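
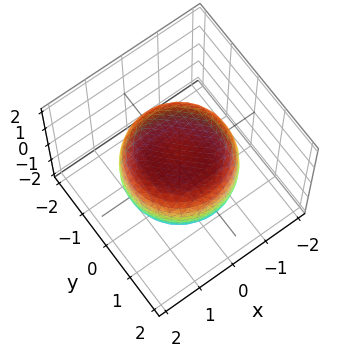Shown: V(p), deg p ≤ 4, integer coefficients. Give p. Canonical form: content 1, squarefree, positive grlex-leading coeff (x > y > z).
First, degree: no degree-3 surface has this shape, so deg p = 4.
Then, symmetry: the surface is invariant under rotation about z: p = q(x² + y², z).
Next, checking where it meets the axes: a circular section at z = 0 has radius between 1 and 2; the z-axis gridline crossings are at z ∈ {-1, 1}.
Finally, assembling these constraints gives the stated polynomial.

x^4 + 2*x^2*y^2 + y^4 - x^2 - y^2 + 2*z^2 - 2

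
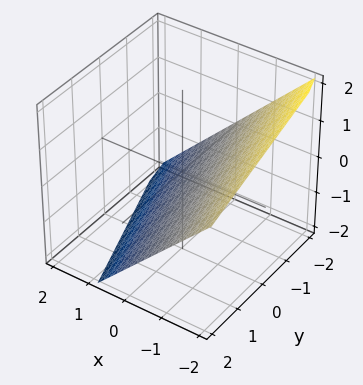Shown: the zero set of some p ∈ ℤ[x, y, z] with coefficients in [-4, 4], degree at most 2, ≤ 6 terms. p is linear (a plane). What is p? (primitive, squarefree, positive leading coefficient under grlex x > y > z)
First, the degree is 1 — every cross-section is a straight line — this is a plane.
Next, from the visible intercepts: it meets the y-axis at y = -2 (among the integer gridlines).
Finally, assembling these constraints gives the stated polynomial.

3*x + y + 3*z + 2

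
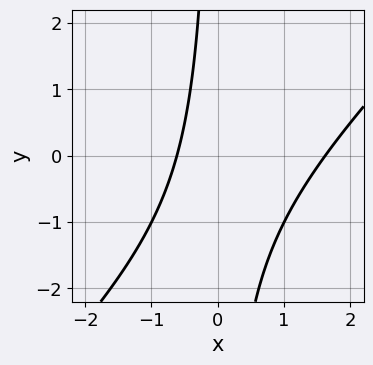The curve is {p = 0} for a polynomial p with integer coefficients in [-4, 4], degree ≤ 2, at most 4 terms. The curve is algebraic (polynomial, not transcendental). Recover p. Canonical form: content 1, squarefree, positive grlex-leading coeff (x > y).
x^2 - x*y - x - 1

(a) deg p = 2. The shape is more complex than any degree-1 curve.
(b) Reading off the gridlines: the curve avoids every integer y-axis point in the box.
(c) Putting this together gives p.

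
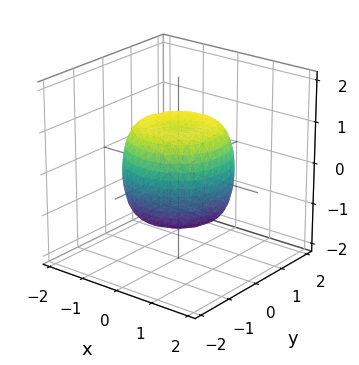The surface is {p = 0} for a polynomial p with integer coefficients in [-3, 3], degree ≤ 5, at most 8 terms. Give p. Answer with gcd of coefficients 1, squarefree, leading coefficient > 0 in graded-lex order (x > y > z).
x^4 + 2*x^2*y^2 + y^4 - x^2 - y^2 + z^2 - 1

First, degree: a generic line meets the surface in up to 4 points, so deg p = 4.
Then, by symmetry, the surface is invariant under rotation about z: p = q(x² + y², z).
Next, against the integer gridlines: among the integer gridlines, it crosses the z-axis at z ∈ {-1, 1}; a circular section at z = 1 has radius exactly 1.
Finally, assembling these constraints gives the stated polynomial.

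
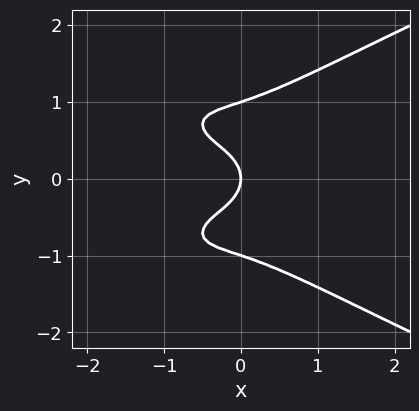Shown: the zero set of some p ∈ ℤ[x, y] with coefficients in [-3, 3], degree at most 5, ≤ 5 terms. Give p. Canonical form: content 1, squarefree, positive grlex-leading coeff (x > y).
3*y^4 - 2*x^3 - 2*x^2 - 3*y^2 - 2*x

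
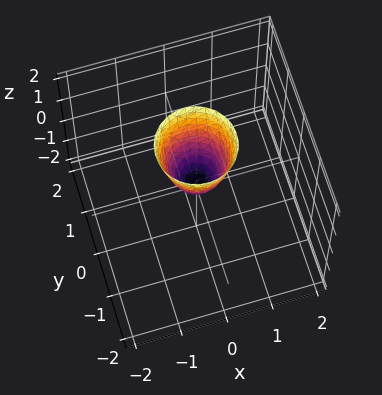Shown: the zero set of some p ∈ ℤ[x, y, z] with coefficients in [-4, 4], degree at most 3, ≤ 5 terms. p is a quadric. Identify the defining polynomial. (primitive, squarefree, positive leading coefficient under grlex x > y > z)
3*x^2 + 3*y^2 - z

First, deg p = 2. A paraboloid; a quadric.
Next, symmetries: rotational symmetry about the z-axis ⇒ p depends on x, y only through x² + y².
Next, against the integer gridlines: one y-axis crossing is at y = 0; a circular section at z = 1 has radius between 0 and 1; it crosses the z-axis at the gridline z = 0; it meets the x-axis at x = 0 (among the integer gridlines).
Finally, together with the visible shape, these determine p as stated.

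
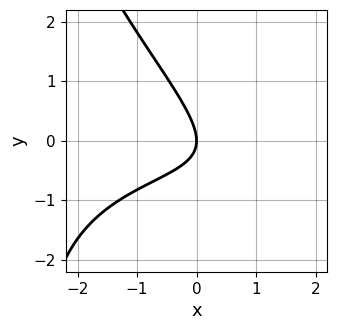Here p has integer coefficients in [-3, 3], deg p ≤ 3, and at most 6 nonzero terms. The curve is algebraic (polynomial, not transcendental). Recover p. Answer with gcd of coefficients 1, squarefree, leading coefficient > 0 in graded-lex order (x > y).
First, deg p = 3. A generic line meets the curve in up to 3 points.
Next, from the visible intercepts: it crosses the x-axis at the gridline x = 0; one y-axis crossing is at y = 0.
Finally, together with the visible shape, these determine p as stated.

x^2*y + x*y^2 + 3*x*y + 3*y^2 + 3*x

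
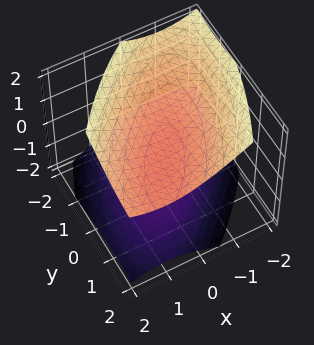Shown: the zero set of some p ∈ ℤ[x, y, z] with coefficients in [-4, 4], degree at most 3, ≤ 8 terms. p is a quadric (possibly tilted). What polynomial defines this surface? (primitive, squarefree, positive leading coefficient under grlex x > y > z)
2*x^2 - 2*x*y + y^2 - y*z - 3*z^2 + 3

I count 2 distinct pieces.
The degree is 2 — a generic line meets the surface in up to 2 points.
From the axis intercepts and sections: the z-axis gridline crossings are at z ∈ {-1, 1}; no x-intercept at any integer in the box; it misses every integer gridline on the y-axis.
Putting this together gives p.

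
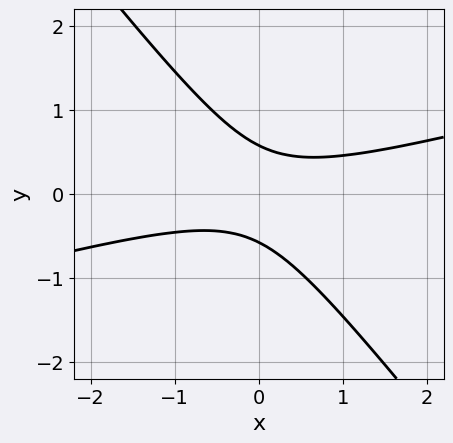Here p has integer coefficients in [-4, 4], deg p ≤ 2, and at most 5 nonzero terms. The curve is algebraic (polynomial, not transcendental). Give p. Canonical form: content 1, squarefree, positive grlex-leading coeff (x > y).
x^2 - 3*x*y - 3*y^2 + 1

1. deg p = 2. No degree-1 curve has this shape.
2. From the visible intercepts: the curve avoids every integer x-axis point in the box.
3. Solving for integer coefficients yields p as stated.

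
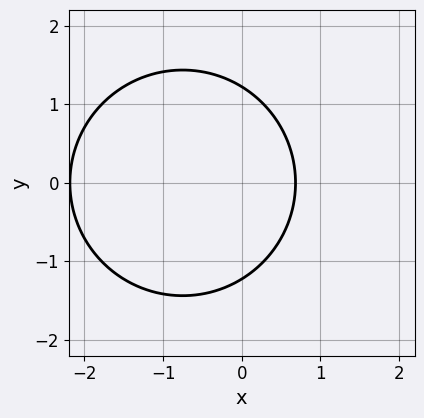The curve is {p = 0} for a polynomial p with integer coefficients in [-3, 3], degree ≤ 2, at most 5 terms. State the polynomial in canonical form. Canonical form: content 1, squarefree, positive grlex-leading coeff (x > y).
2*x^2 + 2*y^2 + 3*x - 3

deg p = 2.
Symmetries: the y ↦ −y reflection is a symmetry, so y appears only in even powers.
Solving for integer coefficients yields p as stated.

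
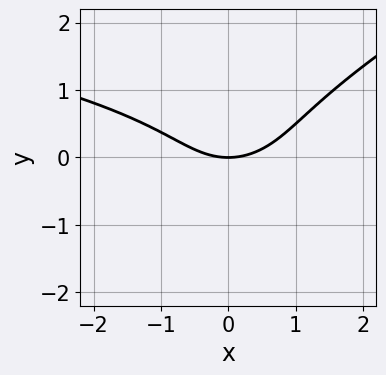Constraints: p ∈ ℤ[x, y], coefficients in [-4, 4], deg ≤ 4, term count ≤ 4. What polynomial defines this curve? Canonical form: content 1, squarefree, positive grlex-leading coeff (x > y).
deg p = 3. A generic line meets the curve in up to 3 points.
Against the integer gridlines: it crosses the x-axis at the gridline x = 0; it crosses the y-axis at the gridline y = 0.
Together with the visible shape, these determine p as stated.

x*y^2 - 2*y^3 + x^2 - 2*y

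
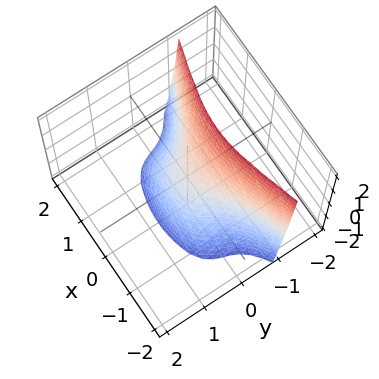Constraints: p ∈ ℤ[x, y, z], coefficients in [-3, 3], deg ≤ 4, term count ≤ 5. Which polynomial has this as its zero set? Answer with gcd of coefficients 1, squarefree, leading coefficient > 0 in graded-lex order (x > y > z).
The degree is 3 — the shape is more complex than any degree-2 surface.
Checking where it meets the axes: it crosses the x-axis at the gridline x = 0; one y-axis crossing is at y = 0; one z-axis crossing is at z = 0.
These observations pin down the coefficients.

3*y^3 + x^2 + y + z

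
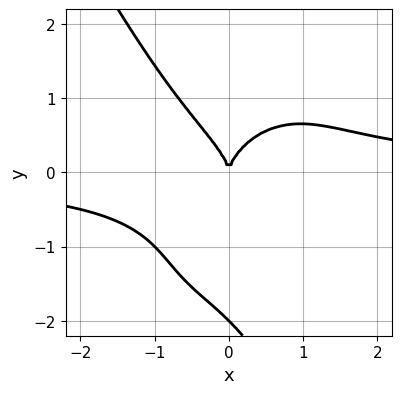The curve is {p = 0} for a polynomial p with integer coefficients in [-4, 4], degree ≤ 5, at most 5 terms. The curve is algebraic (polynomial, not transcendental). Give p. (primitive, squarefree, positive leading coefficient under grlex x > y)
3*x^3*y + x*y^3 + y^4 + 2*y^3 - 3*x^2

1. Degree: no degree-3 curve has this shape, so deg p = 4.
2. Reading off the gridlines: it crosses the x-axis at the gridline x = 0; the y-axis gridline crossings are at y ∈ {-2, 0}.
3. These observations pin down the coefficients.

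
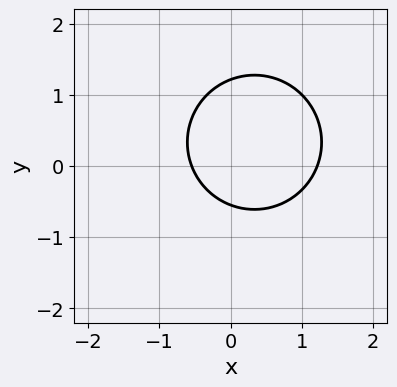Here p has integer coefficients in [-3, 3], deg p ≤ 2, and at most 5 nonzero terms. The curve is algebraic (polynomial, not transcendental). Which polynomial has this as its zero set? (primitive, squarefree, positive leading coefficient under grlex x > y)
The degree is 2 — a generic line meets the curve in up to 2 points.
Matching integer coefficients to the picture gives p.

3*x^2 + 3*y^2 - 2*x - 2*y - 2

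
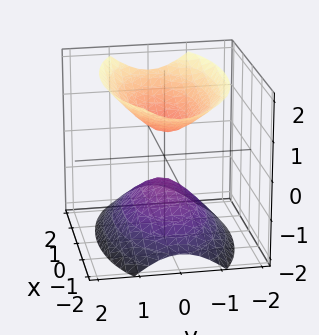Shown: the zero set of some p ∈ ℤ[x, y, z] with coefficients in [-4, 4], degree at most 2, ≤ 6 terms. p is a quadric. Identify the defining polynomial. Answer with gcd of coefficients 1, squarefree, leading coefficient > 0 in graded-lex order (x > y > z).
x^2 + 3*y^2 - 2*z^2 + 1

(a) There are 2 components. They look like related sheets of one shape, so recover p as a whole.
(b) Degree: two separate bowl-shaped sheets opening away from each other; a quadric, so deg p = 2.
(c) Symmetries: the y ↦ −y reflection is a symmetry, so y appears only in even powers; it's symmetric under x → −x, forcing even powers of x; the z ↦ −z reflection is a symmetry, so z appears only in even powers.
(d) Reading off the gridlines: the surface avoids every integer y-axis point in the box; the surface avoids every integer x-axis point in the box.
(e) Putting this together gives p.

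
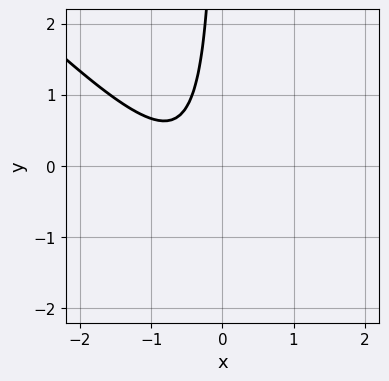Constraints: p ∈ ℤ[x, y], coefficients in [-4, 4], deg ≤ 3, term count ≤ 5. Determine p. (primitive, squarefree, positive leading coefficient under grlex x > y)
3*x^2 + 3*x*y + 3*x + 2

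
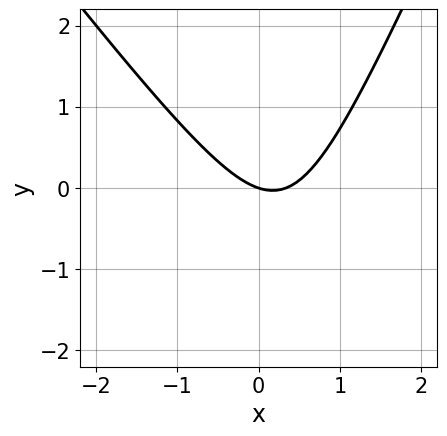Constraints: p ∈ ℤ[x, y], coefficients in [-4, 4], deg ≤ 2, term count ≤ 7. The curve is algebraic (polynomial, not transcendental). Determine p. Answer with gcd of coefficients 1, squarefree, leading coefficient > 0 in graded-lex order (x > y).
1. The degree is 2 — a generic line meets the curve in up to 2 points.
2. Checking where it meets the axes: it crosses the x-axis at the gridline x = 0; it crosses the y-axis at the gridline y = 0.
3. These observations pin down the coefficients.

3*x^2 + x*y - y^2 - x - 3*y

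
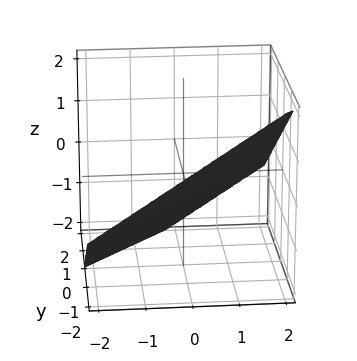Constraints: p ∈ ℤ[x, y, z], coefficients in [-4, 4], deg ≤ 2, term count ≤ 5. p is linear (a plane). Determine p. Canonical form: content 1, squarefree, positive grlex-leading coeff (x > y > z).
deg p = 1. The surface is flat (a plane).
From the axis intercepts and sections: one x-axis crossing is at x = 1; it crosses the y-axis at the gridline y = -1.
The integer polynomial consistent with all of this is the stated p.

2*x - 2*y - 3*z - 2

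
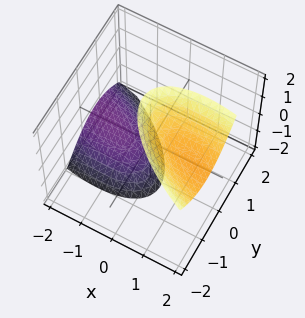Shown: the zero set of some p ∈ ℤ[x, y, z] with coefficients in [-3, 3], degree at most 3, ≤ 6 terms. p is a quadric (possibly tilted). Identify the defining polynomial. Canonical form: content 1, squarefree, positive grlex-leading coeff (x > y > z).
(a) I count 2 distinct pieces. Treating them together as one polynomial.
(b) The degree is 2 — the shape is more complex than any degree-1 surface.
(c) From the visible intercepts: no y-intercept at any integer in the box; the surface avoids every integer x-axis point in the box.
(d) Fitting integer coefficients to these (and the overall shape) gives p.

x^2 + 2*x*y - 2*x*z + 3*y^2 - z^2 + 3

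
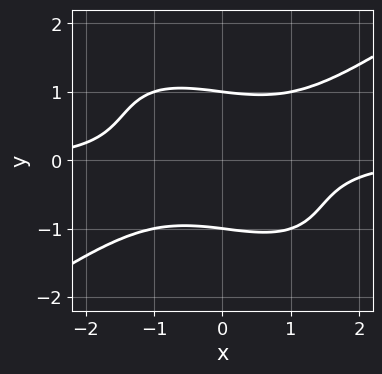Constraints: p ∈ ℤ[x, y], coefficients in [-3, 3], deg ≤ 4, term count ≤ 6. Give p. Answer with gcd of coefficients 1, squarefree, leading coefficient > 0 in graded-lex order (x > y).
x^3*y - x*y^3 - 2*y^4 + 2

First, degree: no degree-3 curve has this shape, so deg p = 4.
Then, from the visible intercepts: it misses every integer gridline on the x-axis; the y-axis gridline crossings are at y ∈ {-1, 1}.
Finally, together with the visible shape, these determine p as stated.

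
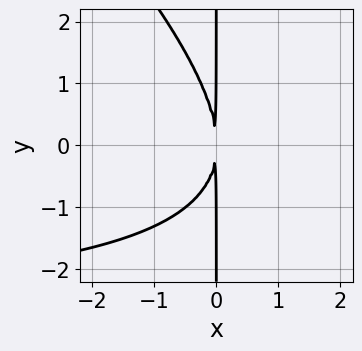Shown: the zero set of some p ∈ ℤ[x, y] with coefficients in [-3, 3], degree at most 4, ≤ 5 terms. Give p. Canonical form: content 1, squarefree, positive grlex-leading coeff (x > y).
1. deg p = 3. A generic line meets the curve in up to 3 points.
2. Observable constraints: the visible y-axis segment lies entirely on the curve.
3. The integer polynomial consistent with all of this is the stated p.

x^2*y + x*y^2 + 3*x^2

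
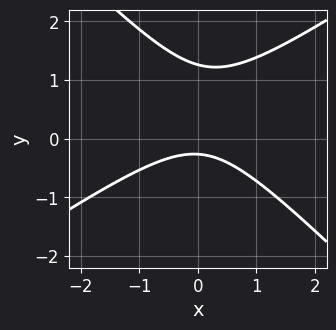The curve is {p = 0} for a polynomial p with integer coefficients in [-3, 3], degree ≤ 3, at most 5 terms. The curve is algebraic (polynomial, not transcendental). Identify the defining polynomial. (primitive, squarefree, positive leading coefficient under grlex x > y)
(a) Degree: a generic line meets the curve in up to 2 points, so deg p = 2.
(b) Checking where it meets the axes: no x-intercept at any integer in the box.
(c) Fitting integer coefficients to these (and the overall shape) gives p.

2*x^2 - x*y - 3*y^2 + 3*y + 1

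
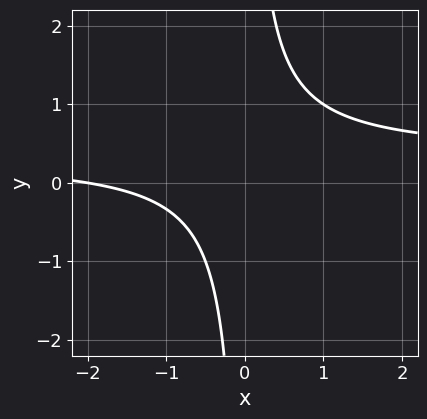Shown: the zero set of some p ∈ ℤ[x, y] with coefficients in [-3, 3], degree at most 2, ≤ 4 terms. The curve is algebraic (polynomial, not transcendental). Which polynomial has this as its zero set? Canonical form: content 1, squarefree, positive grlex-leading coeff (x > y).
1. deg p = 2.
2. Observable constraints: one x-axis crossing is at x = -2; it misses every integer gridline on the y-axis.
3. Matching integer coefficients to the picture gives p.

3*x*y - x - 2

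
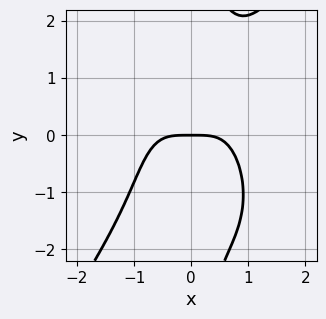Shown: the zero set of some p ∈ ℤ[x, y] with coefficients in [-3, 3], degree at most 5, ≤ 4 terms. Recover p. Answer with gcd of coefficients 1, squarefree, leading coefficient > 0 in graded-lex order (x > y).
3*x^4 - x*y^3 + 3*y

(a) The degree is 4 — a generic line meets the curve in up to 4 points.
(b) Reading off the gridlines: one y-axis crossing is at y = 0; one x-axis crossing is at x = 0.
(c) Matching integer coefficients to the picture gives p.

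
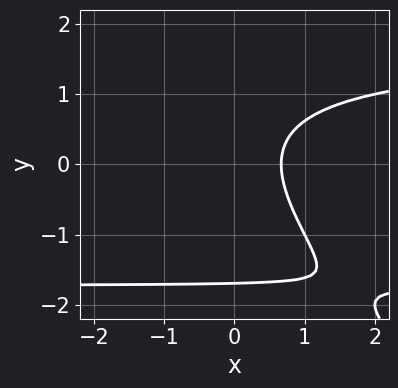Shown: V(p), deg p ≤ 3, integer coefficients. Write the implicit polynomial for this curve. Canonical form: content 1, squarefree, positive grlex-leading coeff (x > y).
x*y^2 + y^3 + y^2 - 3*x + 2

First, the degree is 3 — the shape is more complex than any degree-2 curve.
Finally, putting this together gives p.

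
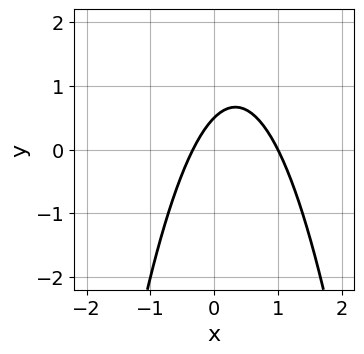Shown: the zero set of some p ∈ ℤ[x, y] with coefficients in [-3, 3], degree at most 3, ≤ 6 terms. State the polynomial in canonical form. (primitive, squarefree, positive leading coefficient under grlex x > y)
3*x^2 - 2*x + 2*y - 1

deg p = 2. No degree-1 curve has this shape.
Checking where it meets the axes: it crosses the x-axis at the gridline x = 1.
Assembling these constraints gives the stated polynomial.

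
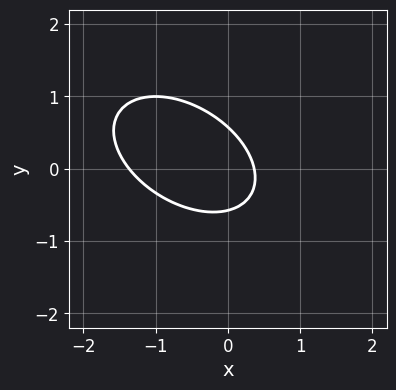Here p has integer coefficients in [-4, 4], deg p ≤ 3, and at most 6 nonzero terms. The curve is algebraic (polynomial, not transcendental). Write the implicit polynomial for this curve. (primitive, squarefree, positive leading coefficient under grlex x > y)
(a) The degree is 2 — no degree-1 curve has this shape.
(b) Matching integer coefficients to the picture gives p.

2*x^2 + 2*x*y + 3*y^2 + 2*x - 1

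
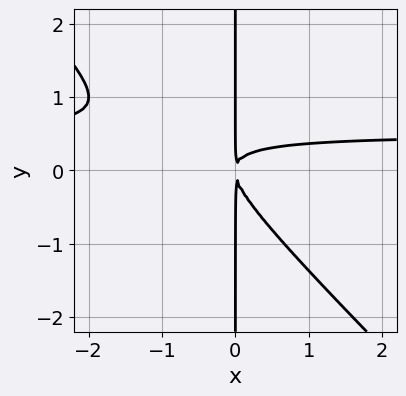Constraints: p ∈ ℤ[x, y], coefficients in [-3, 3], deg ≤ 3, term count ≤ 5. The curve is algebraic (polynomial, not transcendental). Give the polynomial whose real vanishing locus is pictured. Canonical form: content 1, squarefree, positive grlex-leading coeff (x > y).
2*x^2*y + 2*x*y^2 - x^2

Degree: the shape is more complex than any degree-2 curve, so deg p = 3.
Reading off the gridlines: the visible y-axis segment lies entirely on the curve.
Together with the visible shape, these determine p as stated.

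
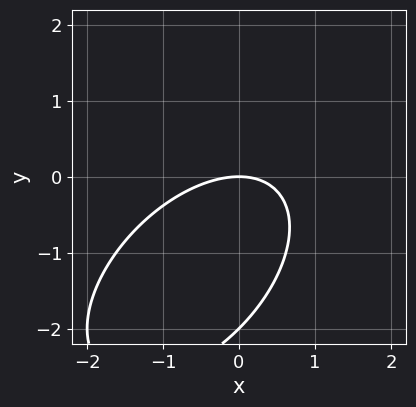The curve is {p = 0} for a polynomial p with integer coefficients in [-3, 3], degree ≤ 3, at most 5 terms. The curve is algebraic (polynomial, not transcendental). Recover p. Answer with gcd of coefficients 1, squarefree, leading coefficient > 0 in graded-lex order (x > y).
First, the degree is 2 — no degree-1 curve has this shape.
Next, against the integer gridlines: among the integer gridlines, it crosses the y-axis at y ∈ {-2, 0}; it crosses the x-axis at the gridline x = 0.
Finally, putting this together gives p.

x^2 - x*y + y^2 + 2*y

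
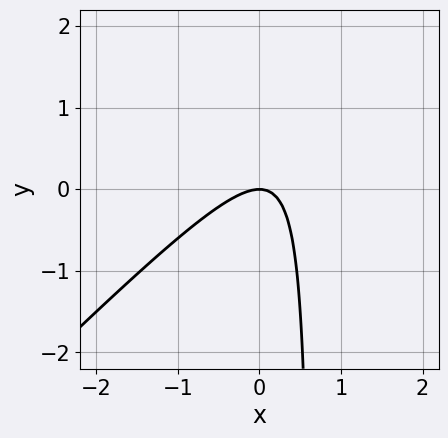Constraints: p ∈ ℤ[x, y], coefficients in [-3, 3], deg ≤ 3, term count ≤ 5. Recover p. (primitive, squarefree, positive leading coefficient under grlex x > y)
(a) Degree: the shape is more complex than any degree-1 curve, so deg p = 2.
(b) From the axis intercepts and sections: one y-axis crossing is at y = 0; it crosses the x-axis at the gridline x = 0.
(c) Together with the visible shape, these determine p as stated.

3*x^2 - 3*x*y + 2*y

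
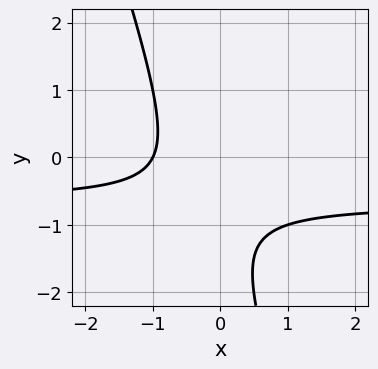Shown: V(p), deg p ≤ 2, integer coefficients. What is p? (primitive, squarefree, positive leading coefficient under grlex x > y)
deg p = 2.
Against the integer gridlines: it misses every integer gridline on the y-axis; it crosses the x-axis at the gridline x = -1.
Putting this together gives p.

3*x*y + y^2 + 2*x + 2*y + 2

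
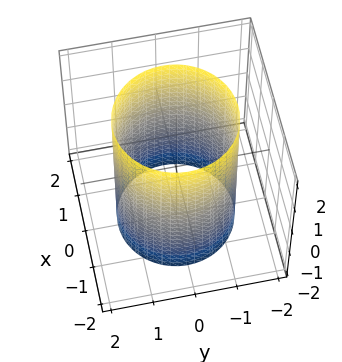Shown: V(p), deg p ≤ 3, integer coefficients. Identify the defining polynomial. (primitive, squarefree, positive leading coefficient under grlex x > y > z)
First, deg p = 2. A cylinder; a quadric.
Next, symmetries: mirror symmetry z ↦ −z ⇒ only even powers of z; the surface is invariant under rotation about z: p = q(x² + y², z).
Next, checking where it meets the axes: a circular section at z = -1 has radius between 1 and 2; it misses every integer gridline on the z-axis.
Finally, fitting integer coefficients to these (and the overall shape) gives p.

x^2 + y^2 - 2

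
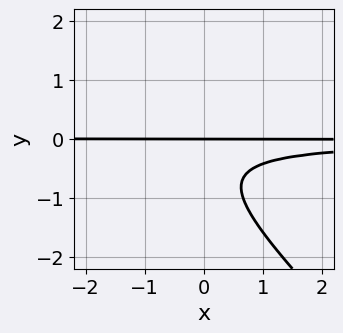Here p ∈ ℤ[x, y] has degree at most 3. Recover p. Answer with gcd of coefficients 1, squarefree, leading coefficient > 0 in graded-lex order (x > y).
deg p = 3. A generic line meets the curve in up to 3 points.
Observable constraints: the visible x-axis segment lies entirely on the curve; one y-axis crossing is at y = 0.
Fitting integer coefficients to these (and the overall shape) gives p.

3*x*y^2 + 3*y^3 + 3*y^2 + 2*y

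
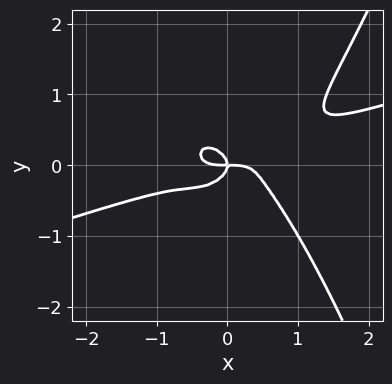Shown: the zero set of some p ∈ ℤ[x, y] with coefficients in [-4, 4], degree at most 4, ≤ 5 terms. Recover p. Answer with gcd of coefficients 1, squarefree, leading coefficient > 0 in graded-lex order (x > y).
x^4 - 3*x^3*y + 3*y^3 + x*y

1. deg p = 4. The shape is more complex than any degree-3 curve.
2. Observable constraints: one x-axis crossing is at x = 0; it crosses the y-axis at the gridline y = 0.
3. Matching integer coefficients to the picture gives p.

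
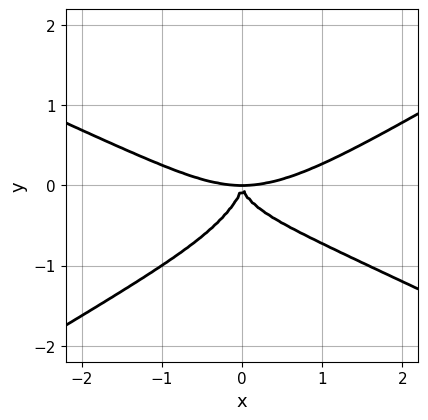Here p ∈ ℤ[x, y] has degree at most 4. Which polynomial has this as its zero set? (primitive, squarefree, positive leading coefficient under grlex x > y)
x^4 - 3*x^2*y^2 + 2*x*y^3 - 3*y^4 - 3*x^2*y

deg p = 4. The shape is more complex than any degree-3 curve.
From the visible intercepts: it meets the y-axis at y = 0 (among the integer gridlines); it crosses the x-axis at the gridline x = 0.
Solving for integer coefficients yields p as stated.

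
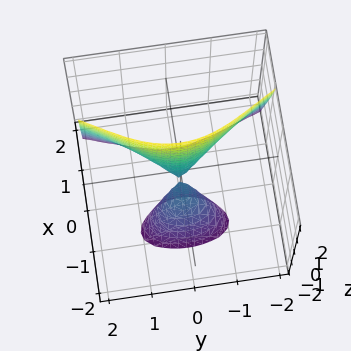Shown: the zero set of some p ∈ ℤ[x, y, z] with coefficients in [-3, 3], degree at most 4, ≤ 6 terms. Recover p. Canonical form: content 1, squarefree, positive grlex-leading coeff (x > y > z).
(a) There are 2 components. They look like related sheets of one shape, so recover p as a whole.
(b) deg p = 3. A generic line meets the surface in up to 3 points.
(c) From the axis intercepts and sections: every point of the z-axis in the box is on the surface; it crosses the x-axis at the gridline x = 0.
(d) Fitting integer coefficients to these (and the overall shape) gives p.

3*x^3 + 3*x*z - 2*y^2 + 2*x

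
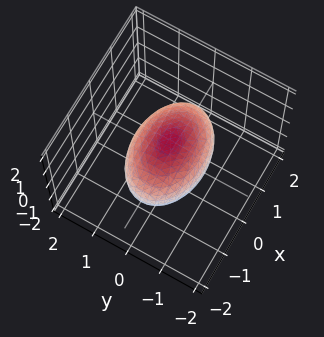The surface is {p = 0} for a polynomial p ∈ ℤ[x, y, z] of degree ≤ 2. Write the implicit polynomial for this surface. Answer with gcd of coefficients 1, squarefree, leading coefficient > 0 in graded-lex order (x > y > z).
x^2 + 2*y^2 + 2*z^2 - 2

(a) The degree is 2 — a closed, bounded, convex surface; a quadric.
(b) Symmetries: it's symmetric under z → −z, forcing even powers of z; mirror symmetry y ↦ −y ⇒ only even powers of y; the x ↦ −x reflection is a symmetry, so x appears only in even powers.
(c) Checking where it meets the axes: among the integer gridlines, it crosses the y-axis at y ∈ {-1, 1}; among the integer gridlines, it crosses the z-axis at z ∈ {-1, 1}.
(d) Fitting integer coefficients to these (and the overall shape) gives p.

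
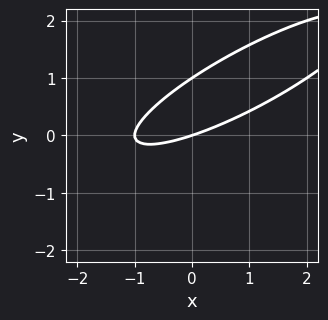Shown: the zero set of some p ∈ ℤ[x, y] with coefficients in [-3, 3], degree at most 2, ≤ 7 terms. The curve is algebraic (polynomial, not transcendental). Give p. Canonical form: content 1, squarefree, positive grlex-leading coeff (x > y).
x^2 - 3*x*y + 3*y^2 + x - 3*y

First, degree: the shape is more complex than any degree-1 curve, so deg p = 2.
Then, from the visible intercepts: among the integer gridlines, it crosses the y-axis at y ∈ {0, 1}; among the integer gridlines, it crosses the x-axis at x ∈ {-1, 0}.
Finally, together with the visible shape, these determine p as stated.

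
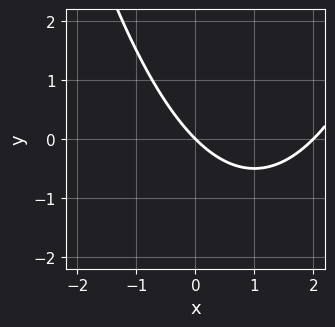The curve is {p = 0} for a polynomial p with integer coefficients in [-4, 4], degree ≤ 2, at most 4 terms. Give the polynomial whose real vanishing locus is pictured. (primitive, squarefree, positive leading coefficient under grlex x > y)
x^2 - 2*x - 2*y

1. Degree: no degree-1 curve has this shape, so deg p = 2.
2. Reading off the gridlines: it meets the y-axis at y = 0 (among the integer gridlines); among the integer gridlines, it crosses the x-axis at x ∈ {0, 2}.
3. Solving for integer coefficients yields p as stated.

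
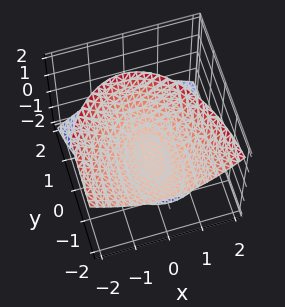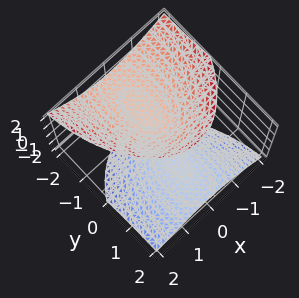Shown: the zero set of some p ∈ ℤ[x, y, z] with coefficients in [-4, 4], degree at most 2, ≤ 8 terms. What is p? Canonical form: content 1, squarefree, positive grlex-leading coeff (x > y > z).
There are 2 components. They look like related sheets of one shape, so recover p as a whole.
The degree is 2 — a generic line meets the surface in up to 2 points.
From the axis intercepts and sections: it misses every integer gridline on the x-axis; the surface avoids every integer y-axis point in the box.
These observations pin down the coefficients.

3*x^2 + x*z + y^2 + 3*y*z - 2*z^2 + 1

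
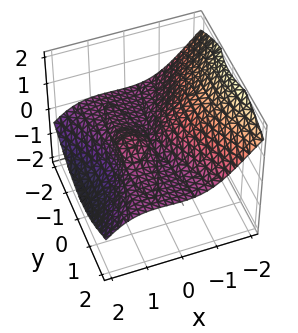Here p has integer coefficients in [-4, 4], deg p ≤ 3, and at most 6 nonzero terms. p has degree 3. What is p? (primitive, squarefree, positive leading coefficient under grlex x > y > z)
(a) deg p = 3.
(b) Checking where it meets the axes: the visible y-axis segment lies entirely on the surface; it meets the z-axis at z = 0 (among the integer gridlines).
(c) The integer polynomial consistent with all of this is the stated p.

2*x^3 + 3*y^2*z + 3*z^3 - 2*x^2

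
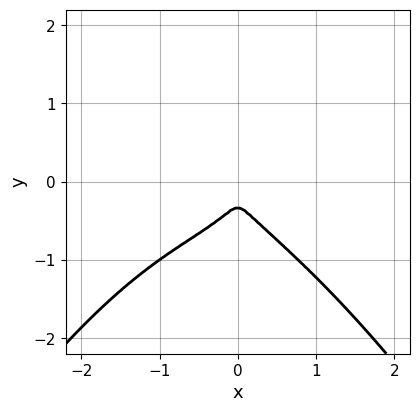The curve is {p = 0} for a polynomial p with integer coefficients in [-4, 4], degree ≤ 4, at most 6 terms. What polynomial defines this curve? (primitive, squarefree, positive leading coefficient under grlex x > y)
x^4 + x^3 + 3*y^3 + 2*x^2 + y^2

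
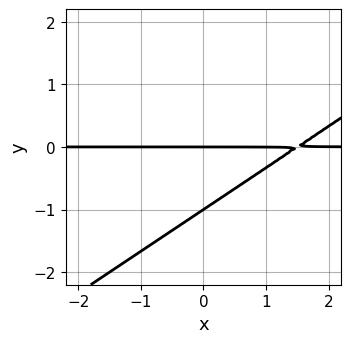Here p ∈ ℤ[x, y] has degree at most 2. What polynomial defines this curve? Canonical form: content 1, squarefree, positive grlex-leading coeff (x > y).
(a) Degree: the shape is more complex than any degree-1 curve, so deg p = 2.
(b) Checking where it meets the axes: the visible x-axis segment lies entirely on the curve; the y-axis gridline crossings are at y ∈ {-1, 0}.
(c) Solving for integer coefficients yields p as stated.

2*x*y - 3*y^2 - 3*y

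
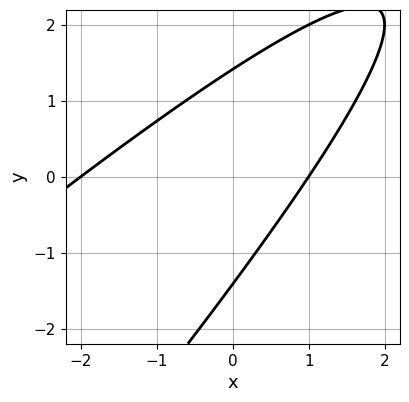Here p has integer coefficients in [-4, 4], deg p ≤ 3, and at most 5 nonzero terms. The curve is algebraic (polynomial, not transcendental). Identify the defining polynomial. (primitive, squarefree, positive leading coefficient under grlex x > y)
x^2 - 2*x*y + y^2 + x - 2

1. Degree: no degree-1 curve has this shape, so deg p = 2.
2. Checking where it meets the axes: among the integer gridlines, it crosses the x-axis at x ∈ {-2, 1}.
3. Solving for integer coefficients yields p as stated.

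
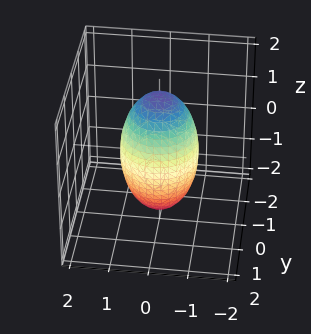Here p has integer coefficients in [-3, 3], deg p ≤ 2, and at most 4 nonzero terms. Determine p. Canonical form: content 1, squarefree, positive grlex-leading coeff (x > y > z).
The degree is 2 — the shape is more complex than any degree-1 surface.
Symmetry: the surface is invariant under rotation about z: p = q(x² + y², z).
From the axis intercepts and sections: the y-axis gridline crossings are at y ∈ {-1, 1}; a circular section at z = 1 has radius between 0 and 1; the x-axis gridline crossings are at x ∈ {-1, 1}.
The integer polynomial consistent with all of this is the stated p.

3*x^2 + 3*y^2 + z^2 - 3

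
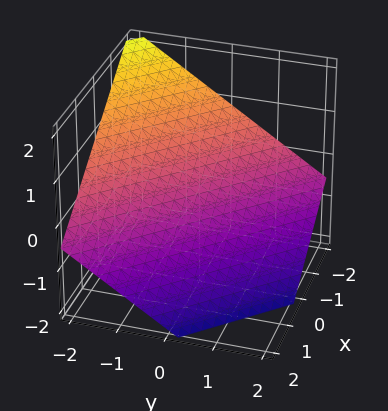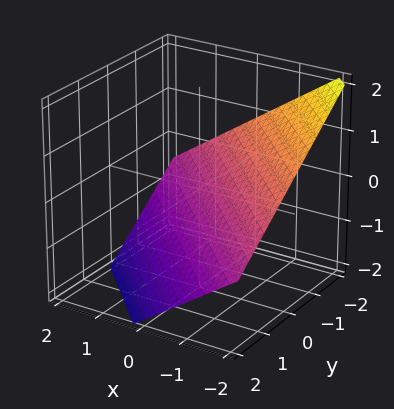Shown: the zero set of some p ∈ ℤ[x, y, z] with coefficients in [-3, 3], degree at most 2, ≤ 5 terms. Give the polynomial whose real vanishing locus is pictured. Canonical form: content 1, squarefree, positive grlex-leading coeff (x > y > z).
First, degree: every cross-section is a straight line — this is a plane, so deg p = 1.
Then, from the axis intercepts and sections: it crosses the y-axis at the gridline y = -1; one x-axis crossing is at x = -1.
Finally, putting this together gives p.

2*x + 2*y + 3*z + 2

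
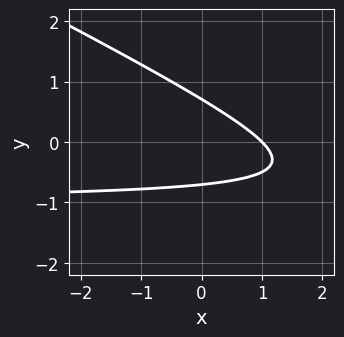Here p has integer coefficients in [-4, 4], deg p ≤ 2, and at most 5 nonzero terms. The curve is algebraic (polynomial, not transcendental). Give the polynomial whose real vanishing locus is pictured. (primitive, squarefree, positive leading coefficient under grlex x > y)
1. Degree: the shape is more complex than any degree-1 curve, so deg p = 2.
2. From the visible intercepts: it crosses the x-axis at the gridline x = 1.
3. Matching integer coefficients to the picture gives p.

x*y + 2*y^2 + x - 1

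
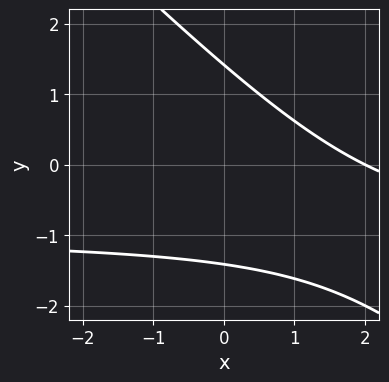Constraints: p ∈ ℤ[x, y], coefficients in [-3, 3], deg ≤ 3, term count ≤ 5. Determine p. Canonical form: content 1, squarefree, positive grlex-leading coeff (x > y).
1. The degree is 2 — no degree-1 curve has this shape.
2. Against the integer gridlines: one x-axis crossing is at x = 2.
3. Assembling these constraints gives the stated polynomial.

x*y + y^2 + x - 2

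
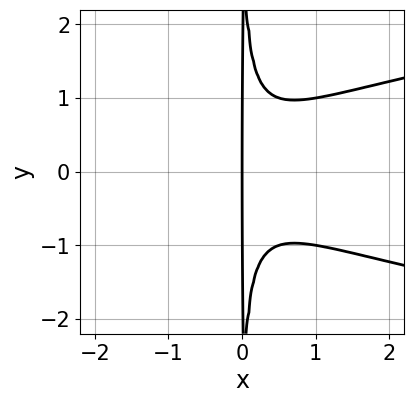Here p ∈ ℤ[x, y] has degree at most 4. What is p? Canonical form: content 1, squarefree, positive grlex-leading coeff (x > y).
3*x^2*y^2 - 2*x^3 - x

First, the degree is 4 — no degree-3 curve has this shape.
Next, symmetries: mirror symmetry y ↦ −y ⇒ only even powers of y.
Then, against the integer gridlines: every point of the y-axis in the box is on the curve; one x-axis crossing is at x = 0.
Finally, fitting integer coefficients to these (and the overall shape) gives p.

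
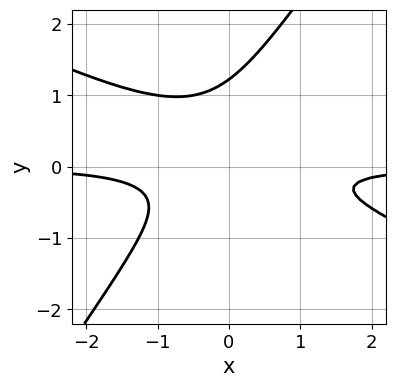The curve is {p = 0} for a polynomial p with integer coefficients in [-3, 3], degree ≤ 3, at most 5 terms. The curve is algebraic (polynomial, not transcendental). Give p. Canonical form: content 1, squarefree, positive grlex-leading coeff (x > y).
2*x^2*y + 3*x*y^2 - 3*y^3 + 3*y^2 + 1

(a) The degree is 3 — a generic line meets the curve in up to 3 points.
(b) From the axis intercepts and sections: the curve avoids every integer x-axis point in the box.
(c) These observations pin down the coefficients.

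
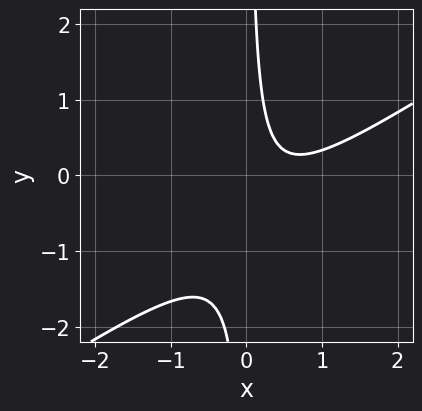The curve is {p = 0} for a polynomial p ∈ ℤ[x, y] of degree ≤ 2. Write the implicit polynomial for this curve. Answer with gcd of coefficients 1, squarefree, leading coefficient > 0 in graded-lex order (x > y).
2*x^2 - 3*x*y - 2*x + 1

First, deg p = 2. The shape is more complex than any degree-1 curve.
Next, from the axis intercepts and sections: the curve avoids every integer y-axis point in the box; the curve avoids every integer x-axis point in the box.
Finally, fitting integer coefficients to these (and the overall shape) gives p.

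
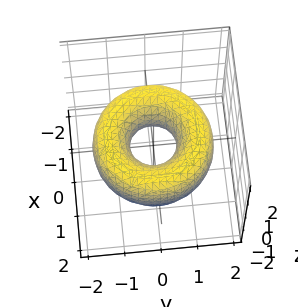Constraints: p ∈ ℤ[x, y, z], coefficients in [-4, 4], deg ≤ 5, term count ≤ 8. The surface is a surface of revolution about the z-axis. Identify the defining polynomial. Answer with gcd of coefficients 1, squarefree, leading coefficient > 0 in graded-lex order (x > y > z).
x^4 + 2*x^2*y^2 + y^4 - 3*x^2 - 3*y^2 + 2*z^2 + 1

First, degree: a generic line meets the surface in up to 4 points, so deg p = 4.
Next, symmetries: the surface is invariant under rotation about z: p = q(x² + y², z).
Next, reading off the gridlines: a circular section at z = 0 has radius between 0 and 1; no z-intercept at any integer in the box.
Finally, putting this together gives p.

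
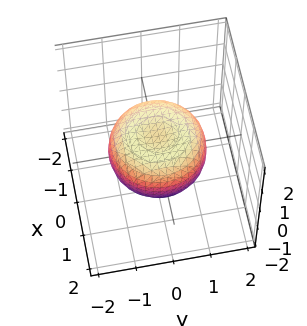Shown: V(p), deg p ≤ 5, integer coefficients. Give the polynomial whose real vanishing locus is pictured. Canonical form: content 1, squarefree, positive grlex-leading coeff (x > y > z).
(a) deg p = 4. A generic line meets the surface in up to 4 points.
(b) Symmetries: every cross-section ⟂ z is a circle, so x, y appear only via x² + y².
(c) From the visible intercepts: a circular section at z = 0 has radius between 1 and 2.
(d) Solving for integer coefficients yields p as stated.

x^4 + 2*x^2*y^2 + y^4 - x^2 - y^2 + 2*z^2 - 1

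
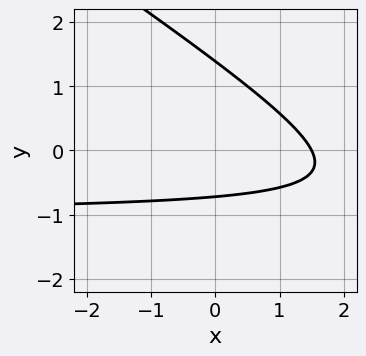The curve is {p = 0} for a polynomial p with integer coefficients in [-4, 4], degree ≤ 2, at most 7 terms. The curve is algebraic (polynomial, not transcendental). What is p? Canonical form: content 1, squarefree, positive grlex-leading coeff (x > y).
2*x*y + 3*y^2 + 2*x - 2*y - 3

(a) deg p = 2. A generic line meets the curve in up to 2 points.
(b) The integer polynomial consistent with all of this is the stated p.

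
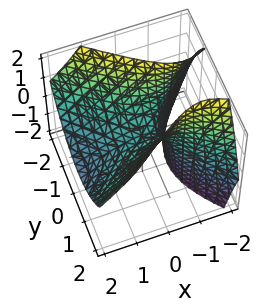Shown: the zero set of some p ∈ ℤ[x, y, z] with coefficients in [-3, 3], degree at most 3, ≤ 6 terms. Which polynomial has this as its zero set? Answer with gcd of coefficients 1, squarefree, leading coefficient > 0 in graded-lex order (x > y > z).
2*x^2 + 3*x*z - 3*y^2 + 3*z

(a) deg p = 2. A generic line meets the surface in up to 2 points.
(b) From the axis intercepts and sections: it crosses the x-axis at the gridline x = 0; it crosses the y-axis at the gridline y = 0; one z-axis crossing is at z = 0.
(c) These observations pin down the coefficients.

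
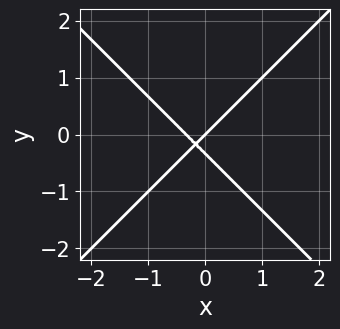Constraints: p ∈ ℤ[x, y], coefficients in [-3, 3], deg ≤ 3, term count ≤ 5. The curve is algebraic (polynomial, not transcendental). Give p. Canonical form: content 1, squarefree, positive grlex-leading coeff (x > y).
First, degree: no degree-1 curve has this shape, so deg p = 2.
Then, checking where it meets the axes: one x-axis crossing is at x = 0; it crosses the y-axis at the gridline y = 0.
Finally, matching integer coefficients to the picture gives p.

3*x^2 - 3*y^2 + x - y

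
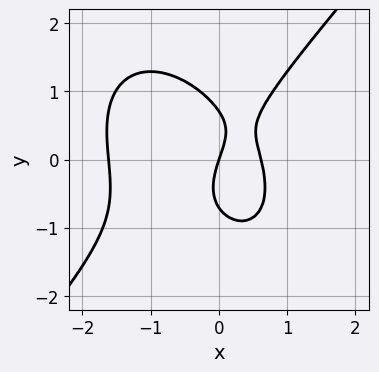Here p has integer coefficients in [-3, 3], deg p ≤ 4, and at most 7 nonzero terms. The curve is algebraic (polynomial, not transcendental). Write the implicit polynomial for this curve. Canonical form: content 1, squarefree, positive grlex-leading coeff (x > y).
(a) deg p = 3. The shape is more complex than any degree-2 curve.
(b) Against the integer gridlines: one x-axis crossing is at x = 0; it meets the y-axis at y = 0 (among the integer gridlines).
(c) Fitting integer coefficients to these (and the overall shape) gives p.

3*x^3 - 2*y^3 + 3*x^2 - 3*x + y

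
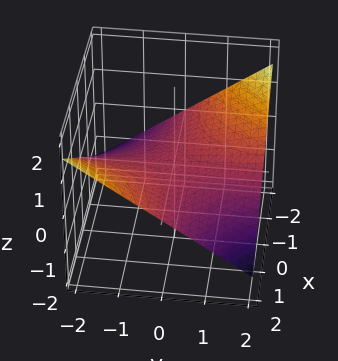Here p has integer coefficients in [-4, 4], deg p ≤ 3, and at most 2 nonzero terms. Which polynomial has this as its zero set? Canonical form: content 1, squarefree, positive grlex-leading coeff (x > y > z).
x*y + 3*z

1. The degree is 2 — a hyperbolic paraboloid; a quadric.
2. Reading off the gridlines: it meets the z-axis at z = 0 (among the integer gridlines); every point of the y-axis in the box is on the surface.
3. These observations pin down the coefficients.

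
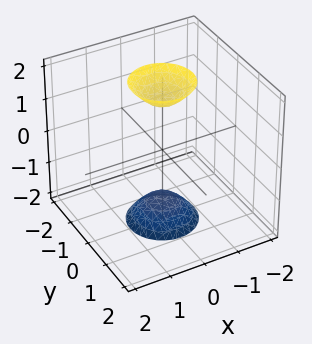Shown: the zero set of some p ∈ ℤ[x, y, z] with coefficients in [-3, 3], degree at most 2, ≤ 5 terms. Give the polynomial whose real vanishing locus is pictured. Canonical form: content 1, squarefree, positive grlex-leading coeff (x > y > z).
There are 2 components. They look like related sheets of one shape, so recover p as a whole.
Degree: no degree-1 surface has this shape, so deg p = 2.
Symmetries: every cross-section ⟂ z is a circle, so x, y appear only via x² + y².
Against the integer gridlines: no x-intercept at any integer in the box; no y-intercept at any integer in the box; a circular section at z = 2 has radius between 0 and 1.
Fitting integer coefficients to these (and the overall shape) gives p.

3*x^2 + 3*y^2 - z^2 + 2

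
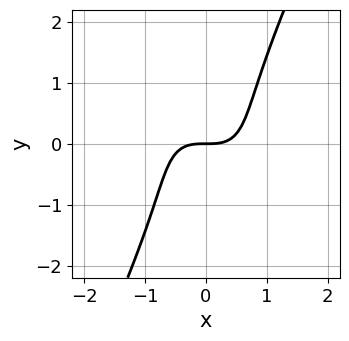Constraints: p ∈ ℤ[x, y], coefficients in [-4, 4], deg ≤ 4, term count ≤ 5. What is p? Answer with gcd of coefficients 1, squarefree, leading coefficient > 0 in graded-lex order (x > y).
3*x^3 + 3*x^2*y - y^3 - 3*y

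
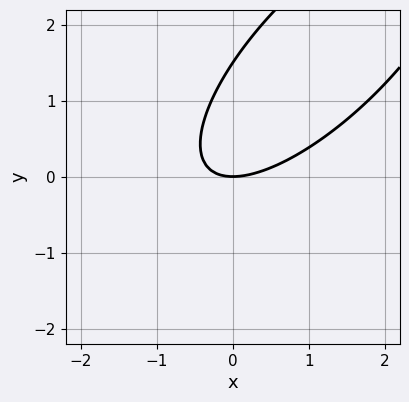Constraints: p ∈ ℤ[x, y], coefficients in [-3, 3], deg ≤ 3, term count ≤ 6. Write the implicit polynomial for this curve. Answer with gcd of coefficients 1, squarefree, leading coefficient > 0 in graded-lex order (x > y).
2*x^2 - 3*x*y + 2*y^2 - 3*y

deg p = 2.
Reading off the gridlines: one y-axis crossing is at y = 0; one x-axis crossing is at x = 0.
These observations pin down the coefficients.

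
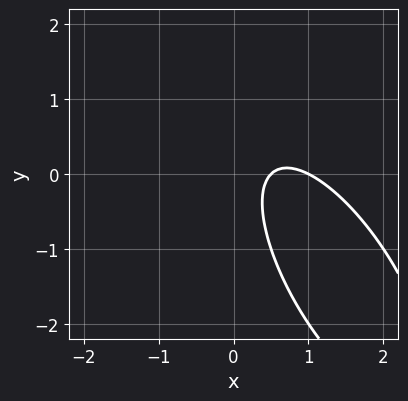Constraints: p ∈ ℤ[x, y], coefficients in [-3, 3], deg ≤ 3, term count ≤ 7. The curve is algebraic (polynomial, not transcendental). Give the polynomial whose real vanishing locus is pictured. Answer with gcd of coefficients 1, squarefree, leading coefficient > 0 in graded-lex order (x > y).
2*x^2 + 2*x*y + y^2 - 3*x + 1

First, degree: the shape is more complex than any degree-1 curve, so deg p = 2.
Next, from the axis intercepts and sections: it misses every integer gridline on the y-axis; one x-axis crossing is at x = 1.
Finally, putting this together gives p.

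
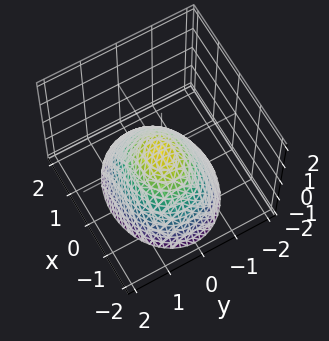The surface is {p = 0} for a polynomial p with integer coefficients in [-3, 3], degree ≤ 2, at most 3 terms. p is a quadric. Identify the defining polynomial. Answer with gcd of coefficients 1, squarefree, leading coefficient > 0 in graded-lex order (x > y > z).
2*x^2 + 3*y^2 + 3*z

(a) The degree is 2 — a paraboloid; a quadric.
(b) Symmetries: the x ↦ −x reflection is a symmetry, so x appears only in even powers; the y ↦ −y reflection is a symmetry, so y appears only in even powers.
(c) From the axis intercepts and sections: it meets the x-axis at x = 0 (among the integer gridlines); it meets the y-axis at y = 0 (among the integer gridlines); one z-axis crossing is at z = 0.
(d) Fitting integer coefficients to these (and the overall shape) gives p.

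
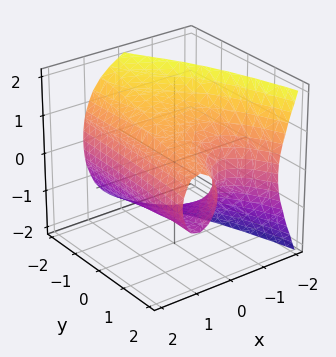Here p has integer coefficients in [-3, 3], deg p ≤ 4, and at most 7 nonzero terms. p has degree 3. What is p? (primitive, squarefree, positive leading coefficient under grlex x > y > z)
1. deg p = 3.
2. Solving for integer coefficients yields p as stated.

2*x^3 - 2*x*y + 2*z^2 + 2*y - 3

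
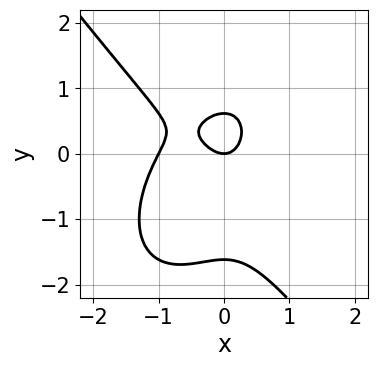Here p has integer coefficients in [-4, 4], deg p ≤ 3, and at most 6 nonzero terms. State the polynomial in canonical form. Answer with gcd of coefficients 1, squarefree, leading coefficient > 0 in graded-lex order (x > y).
2*x^3 + y^3 + 2*x^2 + y^2 - y

First, the degree is 3 — a generic line meets the curve in up to 3 points.
Then, from the visible intercepts: it crosses the y-axis at the gridline y = 0; the x-axis gridline crossings are at x ∈ {-1, 0}.
Finally, together with the visible shape, these determine p as stated.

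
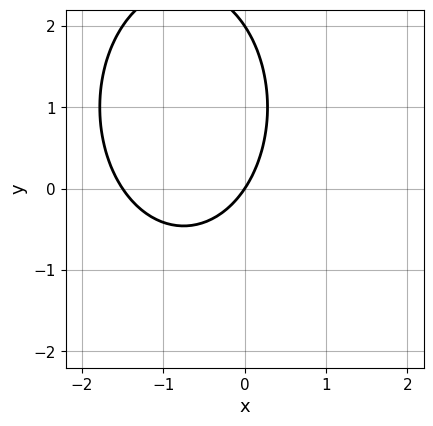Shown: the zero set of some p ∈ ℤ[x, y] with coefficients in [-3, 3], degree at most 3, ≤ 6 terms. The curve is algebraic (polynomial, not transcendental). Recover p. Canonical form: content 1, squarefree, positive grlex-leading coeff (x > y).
First, degree: the shape is more complex than any degree-1 curve, so deg p = 2.
Next, reading off the gridlines: one x-axis crossing is at x = 0; the y-axis gridline crossings are at y ∈ {0, 2}.
Finally, putting this together gives p.

2*x^2 + y^2 + 3*x - 2*y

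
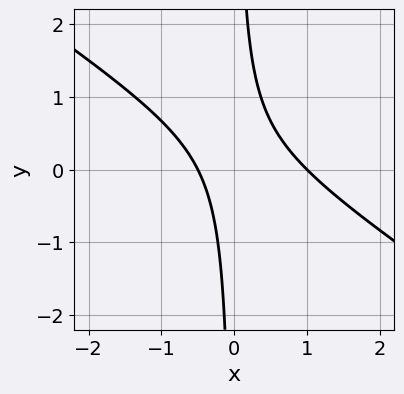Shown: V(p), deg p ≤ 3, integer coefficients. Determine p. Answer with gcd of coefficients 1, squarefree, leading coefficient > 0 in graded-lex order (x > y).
2*x^2 + 3*x*y - x - 1

1. Degree: a generic line meets the curve in up to 2 points, so deg p = 2.
2. From the visible intercepts: no y-intercept at any integer in the box; one x-axis crossing is at x = 1.
3. The integer polynomial consistent with all of this is the stated p.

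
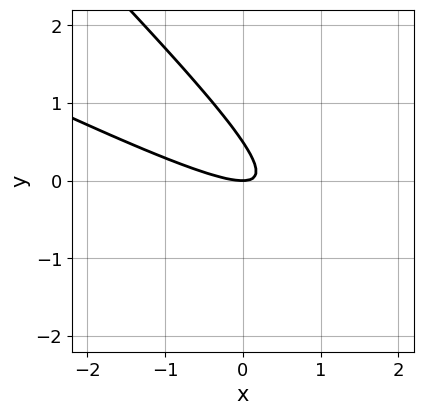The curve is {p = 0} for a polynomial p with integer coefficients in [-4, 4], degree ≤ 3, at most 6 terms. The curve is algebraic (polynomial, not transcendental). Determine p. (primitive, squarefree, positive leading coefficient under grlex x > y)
x^2 + 3*x*y + 2*y^2 - y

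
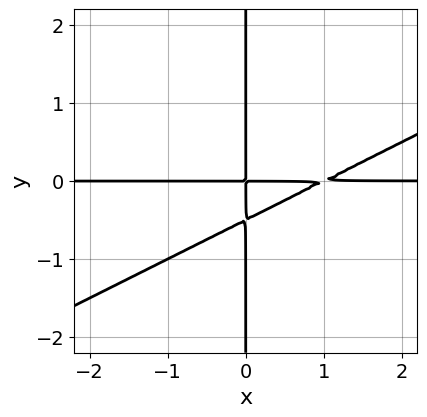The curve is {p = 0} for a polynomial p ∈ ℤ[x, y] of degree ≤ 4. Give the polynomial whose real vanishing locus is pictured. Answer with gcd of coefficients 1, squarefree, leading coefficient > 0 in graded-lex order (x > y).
x^2*y - 2*x*y^2 - x*y

First, degree: the shape is more complex than any degree-2 curve, so deg p = 3.
Then, against the integer gridlines: the visible y-axis segment lies entirely on the curve; the visible x-axis segment lies entirely on the curve.
Finally, assembling these constraints gives the stated polynomial.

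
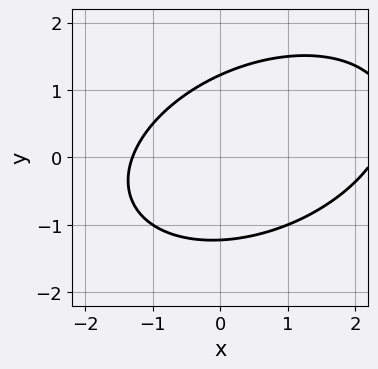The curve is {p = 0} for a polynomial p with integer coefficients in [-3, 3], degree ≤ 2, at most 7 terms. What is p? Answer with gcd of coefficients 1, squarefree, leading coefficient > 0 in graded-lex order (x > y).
x^2 - x*y + 2*y^2 - x - 3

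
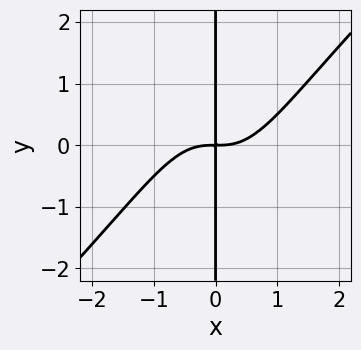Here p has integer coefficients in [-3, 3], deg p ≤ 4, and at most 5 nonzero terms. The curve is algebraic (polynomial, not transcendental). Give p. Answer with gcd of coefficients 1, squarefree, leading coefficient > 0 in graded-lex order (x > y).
x^4 - x^3*y - x*y

First, the degree is 4 — a generic line meets the curve in up to 4 points.
Then, from the visible intercepts: the visible y-axis segment lies entirely on the curve.
Finally, together with the visible shape, these determine p as stated.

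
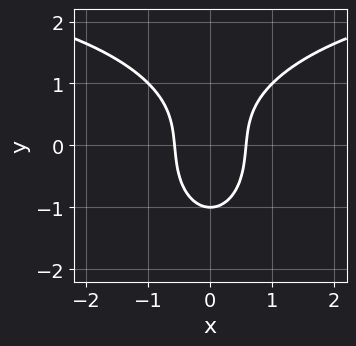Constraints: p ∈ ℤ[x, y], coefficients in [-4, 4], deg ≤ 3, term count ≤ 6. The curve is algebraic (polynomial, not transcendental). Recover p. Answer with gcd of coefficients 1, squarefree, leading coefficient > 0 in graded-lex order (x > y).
x^2*y + y^3 - 3*x^2 + 1

First, degree: the shape is more complex than any degree-2 curve, so deg p = 3.
Next, symmetries: mirror symmetry x ↦ −x ⇒ only even powers of x.
Next, checking where it meets the axes: it crosses the y-axis at the gridline y = -1.
Finally, solving for integer coefficients yields p as stated.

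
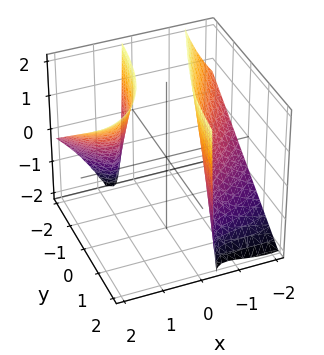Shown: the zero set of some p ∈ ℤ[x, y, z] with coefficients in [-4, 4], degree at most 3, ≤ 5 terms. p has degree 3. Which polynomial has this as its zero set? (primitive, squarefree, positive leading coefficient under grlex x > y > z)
(a) I count 2 distinct pieces. Treating them together as one polynomial.
(b) The degree is 3 — no degree-2 surface has this shape.
(c) Observable constraints: it misses every integer gridline on the z-axis; no y-intercept at any integer in the box.
(d) Matching integer coefficients to the picture gives p.

x^3 - 2*x^2*z + 3*x*y + 2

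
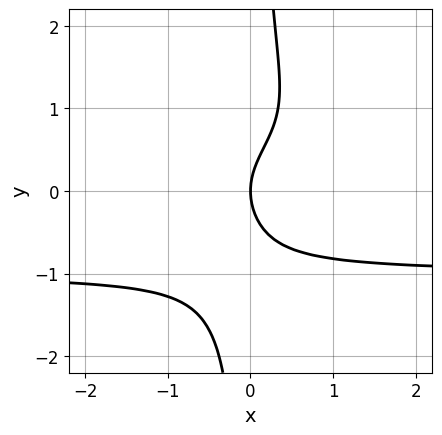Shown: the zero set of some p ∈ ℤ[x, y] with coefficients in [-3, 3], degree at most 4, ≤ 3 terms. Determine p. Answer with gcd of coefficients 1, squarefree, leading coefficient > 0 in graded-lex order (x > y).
3*x*y^3 - 2*y^2 + 3*x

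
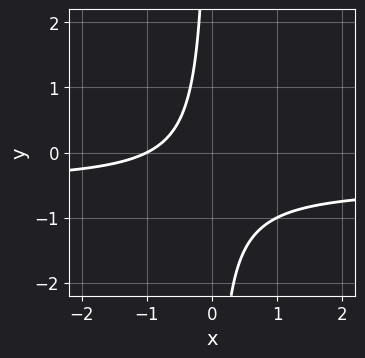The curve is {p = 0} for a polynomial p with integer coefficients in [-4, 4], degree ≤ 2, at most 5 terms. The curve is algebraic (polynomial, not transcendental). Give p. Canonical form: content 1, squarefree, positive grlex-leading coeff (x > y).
First, degree: no degree-1 curve has this shape, so deg p = 2.
Next, checking where it meets the axes: the curve avoids every integer y-axis point in the box; it meets the x-axis at x = -1 (among the integer gridlines).
Finally, together with the visible shape, these determine p as stated.

2*x*y + x + 1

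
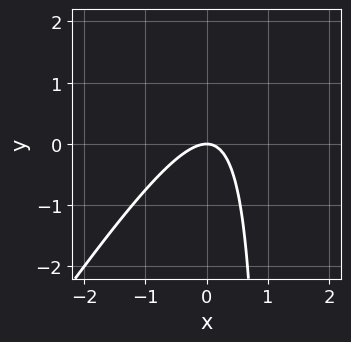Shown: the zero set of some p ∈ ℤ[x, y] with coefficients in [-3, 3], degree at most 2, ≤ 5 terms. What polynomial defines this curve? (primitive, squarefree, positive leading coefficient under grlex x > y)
3*x^2 - 2*x*y + 2*y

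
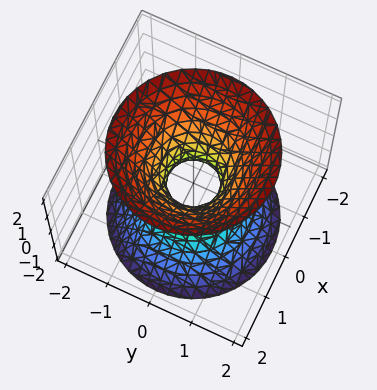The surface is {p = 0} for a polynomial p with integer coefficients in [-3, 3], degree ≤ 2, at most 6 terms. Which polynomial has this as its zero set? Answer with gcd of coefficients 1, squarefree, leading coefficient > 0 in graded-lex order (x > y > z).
3*x^2 + 3*y^2 - 2*z^2 - 1

1. The degree is 2 — one connected sheet with a waist; a quadric.
2. Symmetries: it's symmetric under z → −z, forcing even powers of z; the z-axis is an axis of rotation, so x and y enter only as x² + y².
3. Against the integer gridlines: no z-intercept at any integer in the box; a circular section at z = 1 has radius exactly 1.
4. The integer polynomial consistent with all of this is the stated p.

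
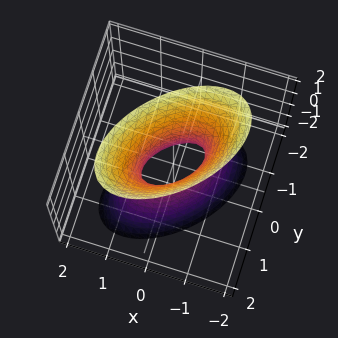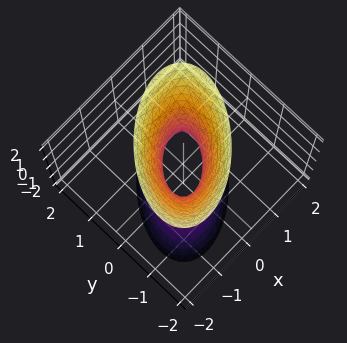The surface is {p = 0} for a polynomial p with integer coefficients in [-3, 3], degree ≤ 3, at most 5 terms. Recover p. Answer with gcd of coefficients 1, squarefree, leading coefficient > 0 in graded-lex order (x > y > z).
First, deg p = 2. A generic line meets the surface in up to 2 points.
Then, from the axis intercepts and sections: no z-intercept at any integer in the box.
Finally, putting this together gives p.

3*x^2 - 3*x*y + 3*y^2 - z^2 - 1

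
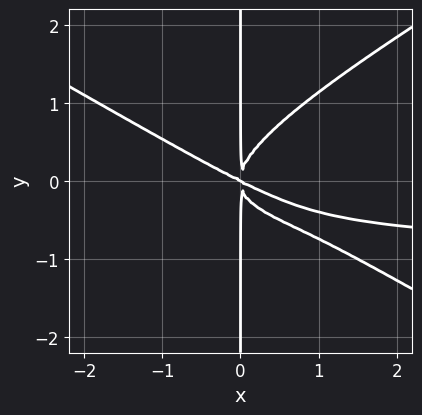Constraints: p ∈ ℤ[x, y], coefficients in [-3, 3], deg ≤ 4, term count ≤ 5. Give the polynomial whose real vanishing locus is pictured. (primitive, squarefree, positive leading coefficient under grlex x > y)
1. The degree is 4 — the shape is more complex than any degree-3 curve.
2. Checking where it meets the axes: one x-axis crossing is at x = 0; every point of the y-axis in the box is on the curve.
3. Assembling these constraints gives the stated polynomial.

x^3*y - 3*x*y^3 + x^3 + 2*x^2*y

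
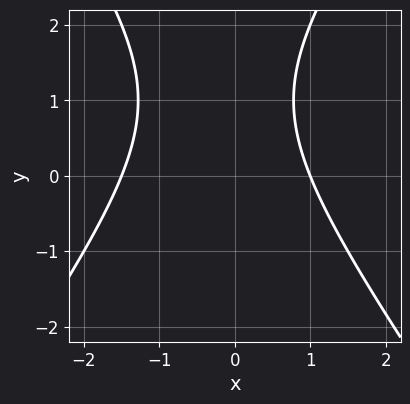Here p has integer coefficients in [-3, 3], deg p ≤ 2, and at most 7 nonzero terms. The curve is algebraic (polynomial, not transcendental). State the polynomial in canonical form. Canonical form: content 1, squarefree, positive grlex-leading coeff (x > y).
2*x^2 - y^2 + x + 2*y - 3

(a) deg p = 2. The shape is more complex than any degree-1 curve.
(b) From the visible intercepts: it crosses the x-axis at the gridline x = 1; it misses every integer gridline on the y-axis.
(c) Assembling these constraints gives the stated polynomial.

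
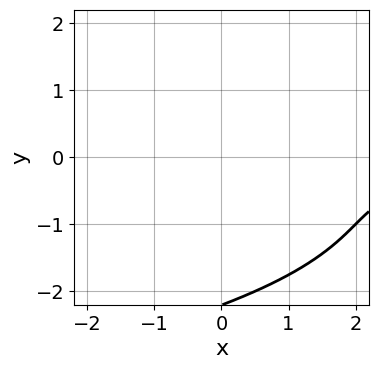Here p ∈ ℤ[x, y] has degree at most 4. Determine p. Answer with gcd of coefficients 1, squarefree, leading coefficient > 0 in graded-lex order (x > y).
Degree: no degree-2 curve has this shape, so deg p = 3.
From the visible intercepts: it misses every integer gridline on the y-axis; it misses every integer gridline on the x-axis.
Putting this together gives p.

y^3 + x*y + 2*y^2 + 1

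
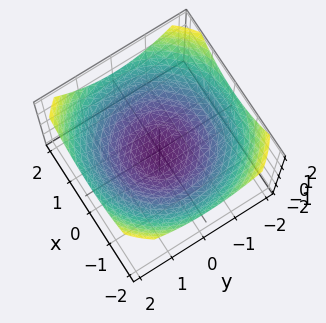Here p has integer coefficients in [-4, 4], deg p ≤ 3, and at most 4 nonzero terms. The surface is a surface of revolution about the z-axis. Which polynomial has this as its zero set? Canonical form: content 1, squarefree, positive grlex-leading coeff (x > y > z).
1. The degree is 2 — the shape is more complex than any degree-1 surface.
2. Symmetries: every cross-section ⟂ z is a circle, so x, y appear only via x² + y².
3. From the visible intercepts: the x-axis gridline crossings are at x ∈ {-1, 1}; a circular section at z = 0 has radius exactly 1.
4. Together with the visible shape, these determine p as stated. Check: (0, -1, 0) on the y-axis lies on the surface, and p(0, -1, 0) = 0. ✓

x^2 + y^2 - 3*z - 1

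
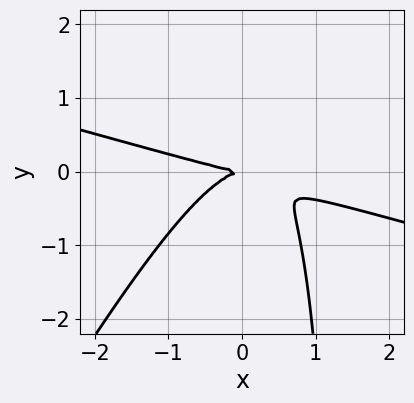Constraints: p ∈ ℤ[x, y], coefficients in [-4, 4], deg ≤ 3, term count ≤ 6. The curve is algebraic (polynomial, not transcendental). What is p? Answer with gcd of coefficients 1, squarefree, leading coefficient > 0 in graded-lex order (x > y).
(a) The degree is 3 — the shape is more complex than any degree-2 curve.
(b) Observable constraints: one x-axis crossing is at x = 0; one y-axis crossing is at y = 0.
(c) Fitting integer coefficients to these (and the overall shape) gives p.

x^3 + 3*x^2*y - 2*x*y^2 + 3*y^2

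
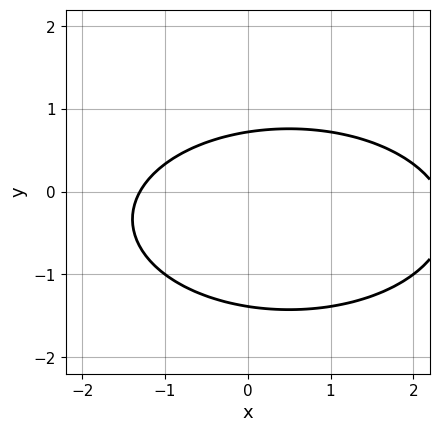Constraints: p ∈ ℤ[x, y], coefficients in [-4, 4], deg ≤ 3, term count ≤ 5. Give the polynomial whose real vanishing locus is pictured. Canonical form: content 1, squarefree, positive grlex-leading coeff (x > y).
x^2 + 3*y^2 - x + 2*y - 3

Degree: no degree-1 curve has this shape, so deg p = 2.
Matching integer coefficients to the picture gives p.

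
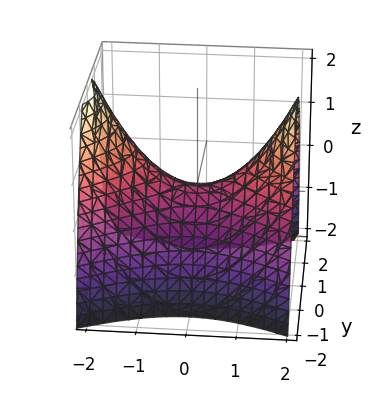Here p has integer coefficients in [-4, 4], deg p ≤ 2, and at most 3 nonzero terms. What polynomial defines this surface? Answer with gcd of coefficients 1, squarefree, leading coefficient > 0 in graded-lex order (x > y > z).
x^2 - 2*y^2 - 2*z

1. deg p = 2. A saddle surface; a quadric.
2. Symmetries: the y ↦ −y reflection is a symmetry, so y appears only in even powers; the x ↦ −x reflection is a symmetry, so x appears only in even powers.
3. Reading off the gridlines: it crosses the z-axis at the gridline z = 0; it crosses the y-axis at the gridline y = 0.
4. The integer polynomial consistent with all of this is the stated p.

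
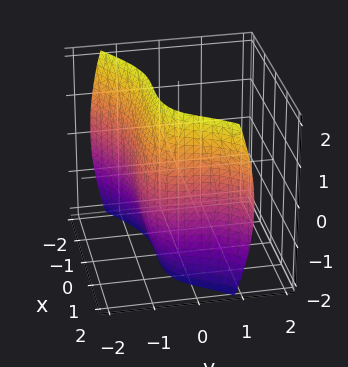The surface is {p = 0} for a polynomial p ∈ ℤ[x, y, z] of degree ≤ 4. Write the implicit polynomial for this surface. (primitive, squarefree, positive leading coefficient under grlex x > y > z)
(a) The degree is 3 — no degree-2 surface has this shape.
(b) From the axis intercepts and sections: it crosses the y-axis at the gridline y = -1; no z-intercept at any integer in the box.
(c) The integer polynomial consistent with all of this is the stated p.

x^3 - 3*y^3 - y*z^2 - 3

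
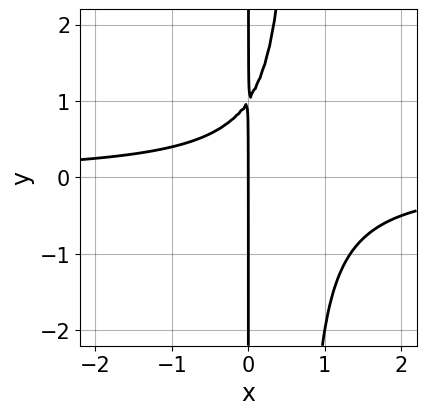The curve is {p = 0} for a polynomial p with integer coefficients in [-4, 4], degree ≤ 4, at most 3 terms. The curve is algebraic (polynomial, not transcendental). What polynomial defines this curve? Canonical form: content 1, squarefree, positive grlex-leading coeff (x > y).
1. deg p = 3. No degree-2 curve has this shape.
2. Checking where it meets the axes: the visible y-axis segment lies entirely on the curve; it meets the x-axis at x = 0 (among the integer gridlines).
3. These observations pin down the coefficients.

3*x^2*y - 2*x*y + 2*x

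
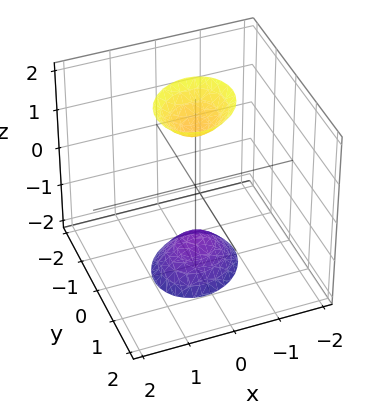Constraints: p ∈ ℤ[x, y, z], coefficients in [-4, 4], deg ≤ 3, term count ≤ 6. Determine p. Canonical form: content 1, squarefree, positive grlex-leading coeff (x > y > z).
I count 2 distinct pieces.
The degree is 2 — no degree-1 surface has this shape.
Against the integer gridlines: the surface avoids every integer y-axis point in the box; it misses every integer gridline on the x-axis.
Matching integer coefficients to the picture gives p.

3*x^2 - x*y + 3*y^2 - z^2 + 2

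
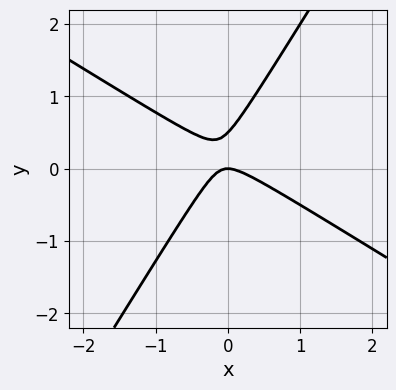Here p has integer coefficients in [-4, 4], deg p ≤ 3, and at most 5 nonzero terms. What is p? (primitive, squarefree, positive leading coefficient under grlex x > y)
2*x^2 + 2*x*y - 2*y^2 + y

First, degree: the shape is more complex than any degree-1 curve, so deg p = 2.
Then, checking where it meets the axes: it meets the x-axis at x = 0 (among the integer gridlines); one y-axis crossing is at y = 0.
Finally, putting this together gives p.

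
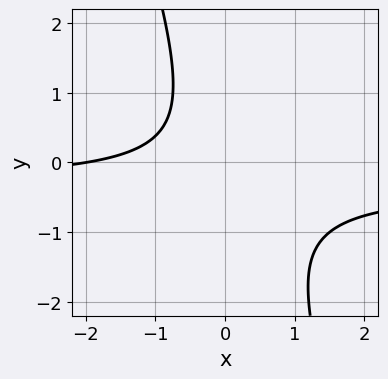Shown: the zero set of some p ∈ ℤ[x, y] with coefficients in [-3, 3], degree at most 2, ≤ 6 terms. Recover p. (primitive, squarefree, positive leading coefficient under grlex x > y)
3*x*y + y^2 + x + 2

(a) Degree: no degree-1 curve has this shape, so deg p = 2.
(b) Against the integer gridlines: it misses every integer gridline on the y-axis; it meets the x-axis at x = -2 (among the integer gridlines).
(c) Putting this together gives p.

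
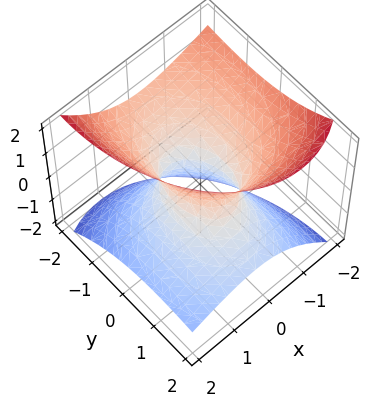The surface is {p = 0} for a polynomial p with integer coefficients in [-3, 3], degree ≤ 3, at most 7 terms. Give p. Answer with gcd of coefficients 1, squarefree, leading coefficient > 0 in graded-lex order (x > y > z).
1. Degree: no degree-1 surface has this shape, so deg p = 2.
2. Reading off the gridlines: the surface avoids every integer z-axis point in the box; among the integer gridlines, it crosses the y-axis at y ∈ {-1, 1}.
3. Putting this together gives p.

2*x^2 + 2*x*z + y^2 + 2*y*z - 2*z^2 - 1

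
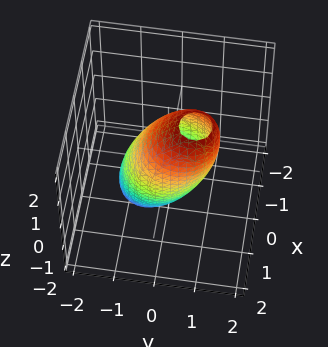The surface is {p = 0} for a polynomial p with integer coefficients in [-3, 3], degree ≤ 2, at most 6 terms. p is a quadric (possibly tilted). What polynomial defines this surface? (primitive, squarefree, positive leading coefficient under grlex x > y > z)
First, degree: no degree-1 surface has this shape, so deg p = 2.
Next, reading off the gridlines: the x-axis gridline crossings are at x ∈ {-1, 1}; among the integer gridlines, it crosses the y-axis at y ∈ {-1, 1}.
Finally, assembling these constraints gives the stated polynomial.

3*x^2 - x*z + 3*y^2 - 2*y*z + z^2 - 3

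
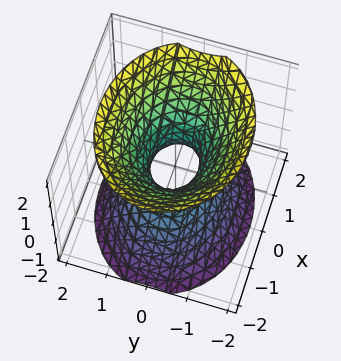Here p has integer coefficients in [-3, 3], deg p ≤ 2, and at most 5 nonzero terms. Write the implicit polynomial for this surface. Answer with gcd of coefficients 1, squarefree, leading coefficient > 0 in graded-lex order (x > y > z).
2*x^2 + 3*y^2 - 2*z^2 - 1

1. Degree: an hourglass — one-sheet hyperboloid; a quadric, so deg p = 2.
2. Symmetries: the z ↦ −z reflection is a symmetry, so z appears only in even powers; the y ↦ −y reflection is a symmetry, so y appears only in even powers; it's symmetric under x → −x, forcing even powers of x.
3. From the visible intercepts: no z-intercept at any integer in the box.
4. Solving for integer coefficients yields p as stated.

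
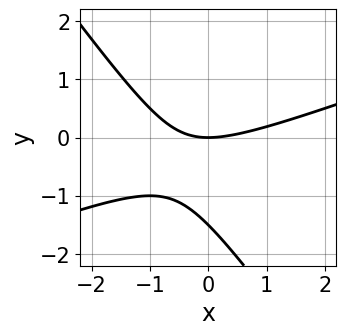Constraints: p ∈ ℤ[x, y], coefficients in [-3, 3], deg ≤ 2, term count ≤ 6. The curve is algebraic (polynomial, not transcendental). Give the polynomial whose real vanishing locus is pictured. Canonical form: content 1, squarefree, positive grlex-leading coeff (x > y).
x^2 - 2*x*y - 2*y^2 - 3*y

(a) deg p = 2. A generic line meets the curve in up to 2 points.
(b) From the axis intercepts and sections: it meets the x-axis at x = 0 (among the integer gridlines); it crosses the y-axis at the gridline y = 0.
(c) Matching integer coefficients to the picture gives p.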